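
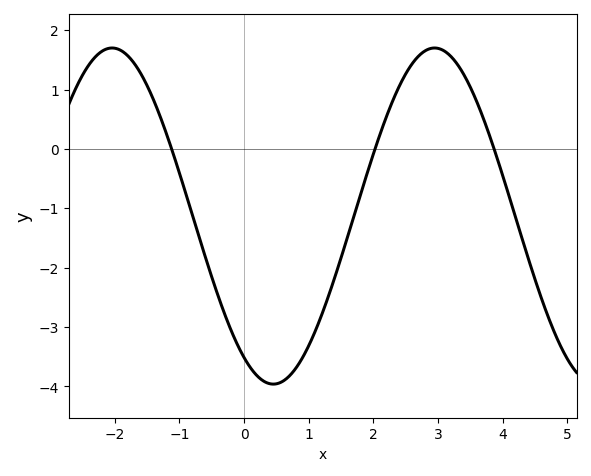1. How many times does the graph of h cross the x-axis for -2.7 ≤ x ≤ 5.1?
3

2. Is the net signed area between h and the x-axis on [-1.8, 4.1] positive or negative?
negative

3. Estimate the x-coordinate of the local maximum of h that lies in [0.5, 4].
2.95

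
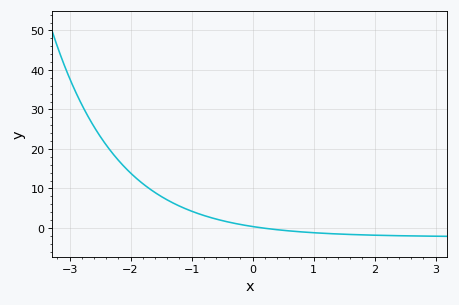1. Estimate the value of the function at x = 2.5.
-1.98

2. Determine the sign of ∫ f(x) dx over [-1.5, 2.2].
positive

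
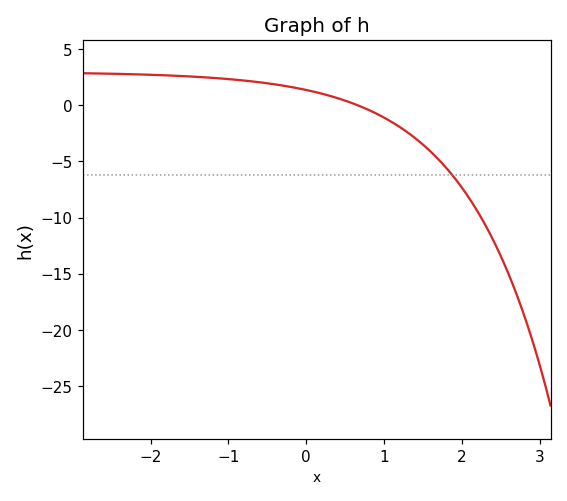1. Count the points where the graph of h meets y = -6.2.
1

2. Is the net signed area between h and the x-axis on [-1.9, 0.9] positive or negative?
positive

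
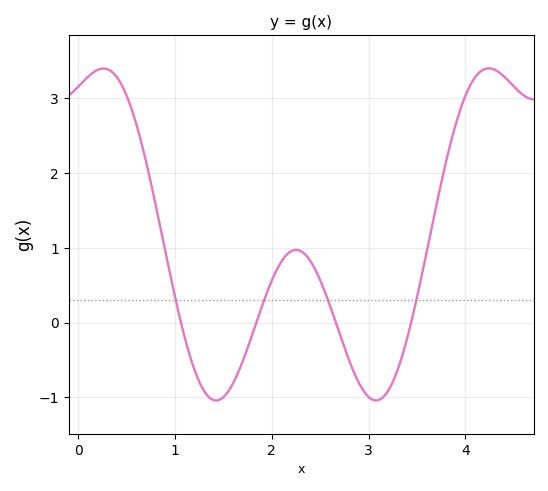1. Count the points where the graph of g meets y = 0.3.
4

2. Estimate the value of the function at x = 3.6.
0.9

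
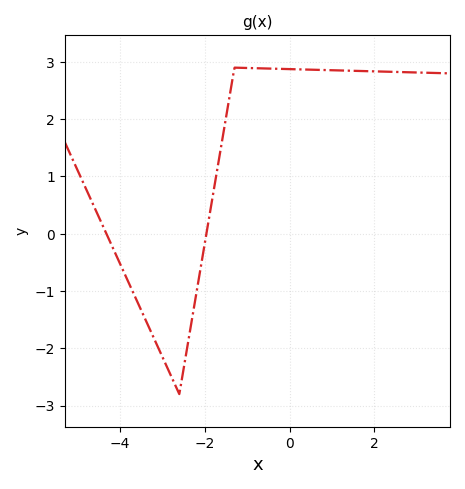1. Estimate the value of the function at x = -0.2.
2.88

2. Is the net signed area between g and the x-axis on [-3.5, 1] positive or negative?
positive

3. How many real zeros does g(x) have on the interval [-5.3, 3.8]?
2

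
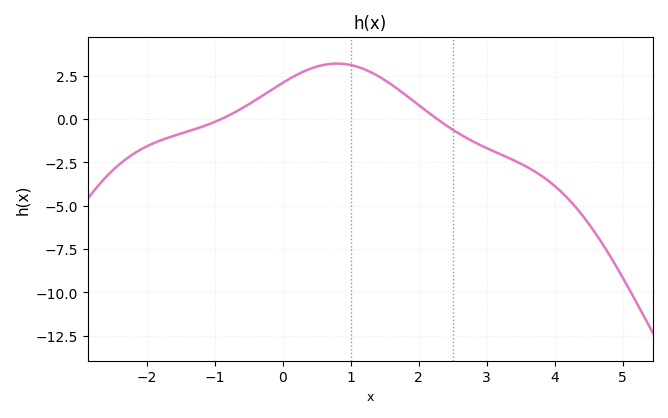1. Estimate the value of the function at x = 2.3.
0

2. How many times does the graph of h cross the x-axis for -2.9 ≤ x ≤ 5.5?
2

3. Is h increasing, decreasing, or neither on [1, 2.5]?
decreasing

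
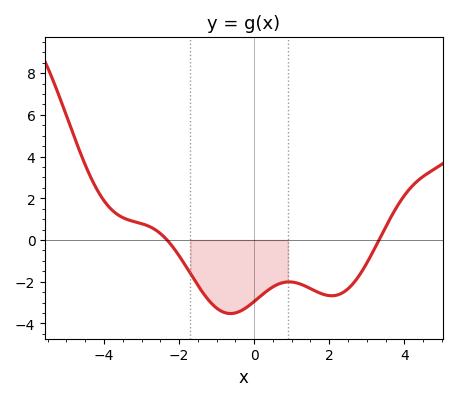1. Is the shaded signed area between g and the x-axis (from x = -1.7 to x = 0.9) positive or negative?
negative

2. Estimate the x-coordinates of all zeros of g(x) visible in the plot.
-2.4, 3.4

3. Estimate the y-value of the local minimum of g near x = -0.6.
-3.6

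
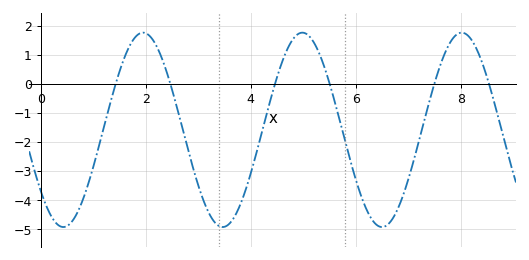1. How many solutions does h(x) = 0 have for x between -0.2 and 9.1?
6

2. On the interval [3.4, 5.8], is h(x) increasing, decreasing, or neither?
neither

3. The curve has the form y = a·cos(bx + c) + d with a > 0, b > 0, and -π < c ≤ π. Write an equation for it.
y = 3.34cos(2.1x + 2.2) - 1.58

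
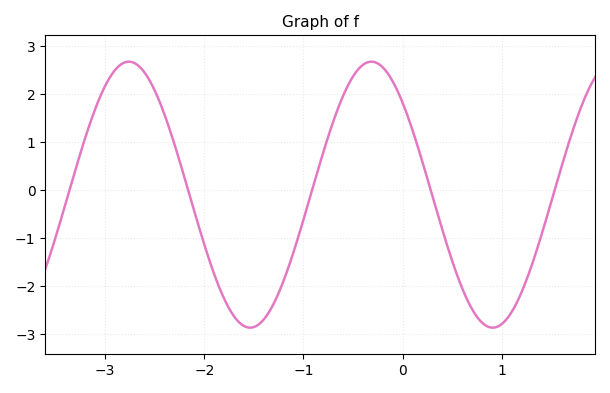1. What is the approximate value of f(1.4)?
-0.9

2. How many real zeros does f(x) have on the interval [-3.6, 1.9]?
5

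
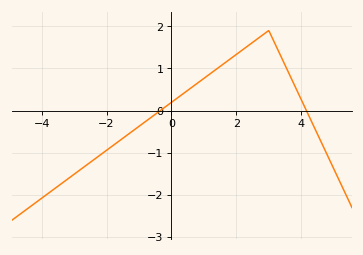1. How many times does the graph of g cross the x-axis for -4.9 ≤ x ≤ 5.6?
2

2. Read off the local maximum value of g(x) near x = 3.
1.9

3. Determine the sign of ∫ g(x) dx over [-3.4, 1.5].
negative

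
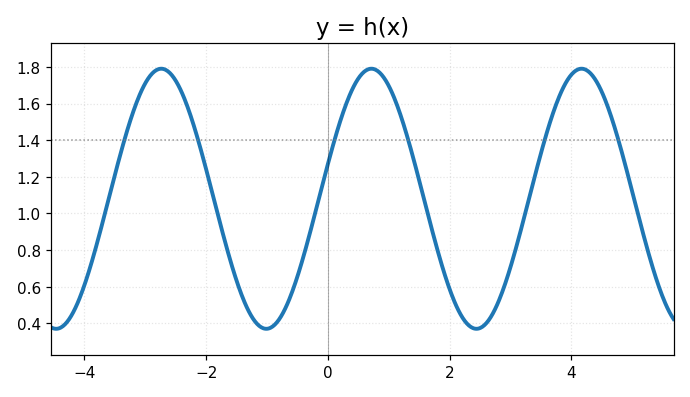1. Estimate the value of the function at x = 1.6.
1.06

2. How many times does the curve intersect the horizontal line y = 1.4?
6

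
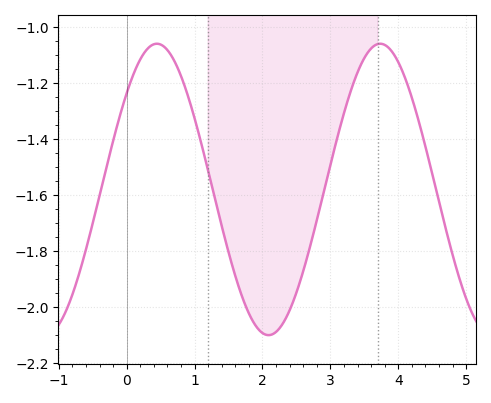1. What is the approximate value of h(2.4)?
-2.01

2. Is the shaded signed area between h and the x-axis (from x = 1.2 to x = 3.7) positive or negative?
negative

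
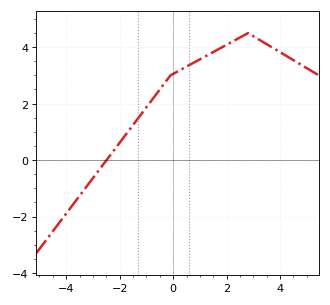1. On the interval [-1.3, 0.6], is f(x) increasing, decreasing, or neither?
increasing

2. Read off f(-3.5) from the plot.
-1.27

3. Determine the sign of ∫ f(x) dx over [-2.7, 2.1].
positive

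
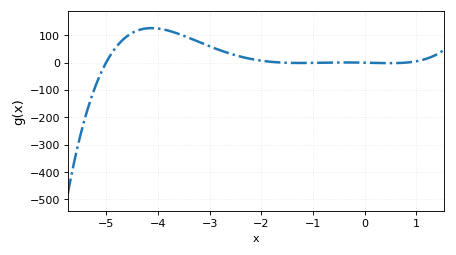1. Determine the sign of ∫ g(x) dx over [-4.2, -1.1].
positive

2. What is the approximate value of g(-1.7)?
1.11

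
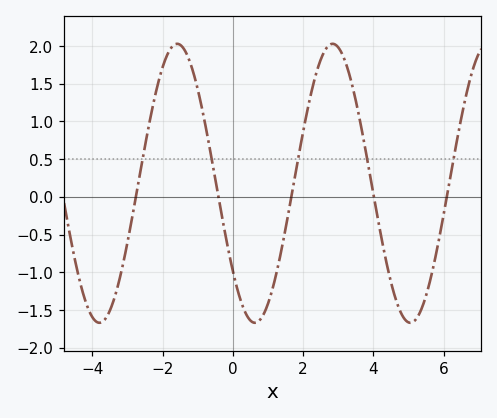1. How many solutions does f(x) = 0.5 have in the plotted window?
5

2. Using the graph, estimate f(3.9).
0.3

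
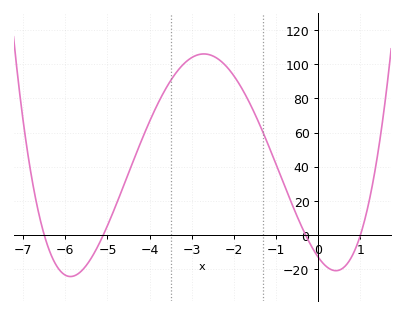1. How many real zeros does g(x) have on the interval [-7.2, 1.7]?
4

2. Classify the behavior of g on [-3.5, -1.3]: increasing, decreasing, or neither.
neither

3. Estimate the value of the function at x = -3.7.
82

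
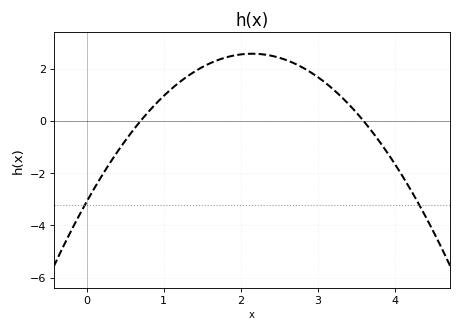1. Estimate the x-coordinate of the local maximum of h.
2.15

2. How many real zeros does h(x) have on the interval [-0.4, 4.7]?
2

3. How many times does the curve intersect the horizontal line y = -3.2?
2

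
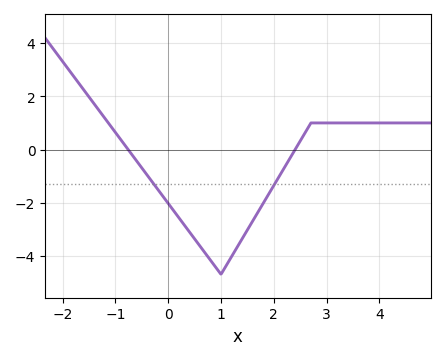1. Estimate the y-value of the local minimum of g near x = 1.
-4.6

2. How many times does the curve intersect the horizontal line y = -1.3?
2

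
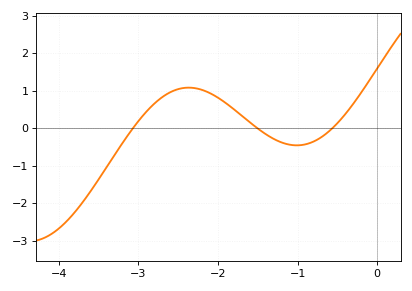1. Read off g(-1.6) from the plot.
0.157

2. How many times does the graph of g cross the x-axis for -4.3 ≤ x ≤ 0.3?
3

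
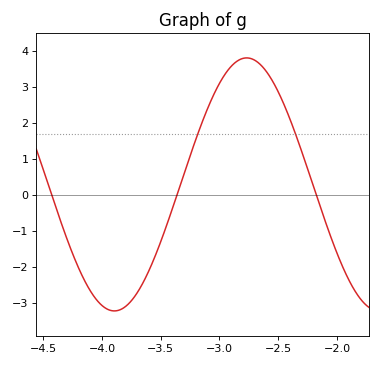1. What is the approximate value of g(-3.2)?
1.55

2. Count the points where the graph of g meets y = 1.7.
2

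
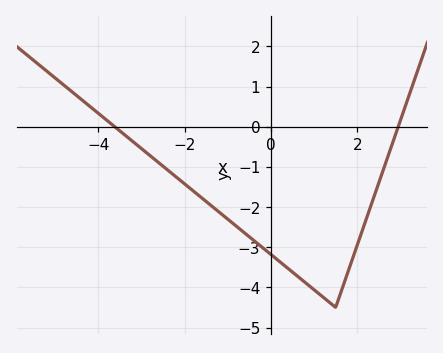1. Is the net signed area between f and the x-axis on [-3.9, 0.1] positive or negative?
negative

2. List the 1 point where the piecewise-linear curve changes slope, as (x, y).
(1.5, -4.5)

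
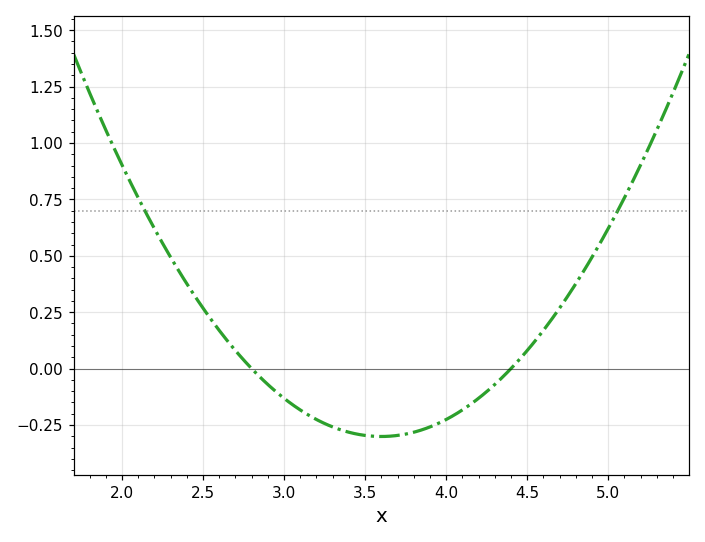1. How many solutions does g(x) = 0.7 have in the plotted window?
2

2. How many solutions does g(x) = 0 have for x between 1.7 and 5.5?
2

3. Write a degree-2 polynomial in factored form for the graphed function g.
y = 0.47(x - 2.8)(x - 4.4)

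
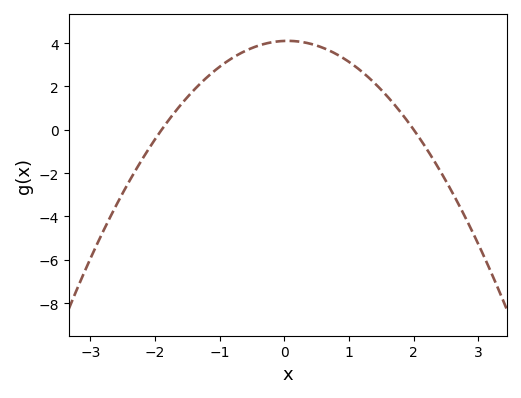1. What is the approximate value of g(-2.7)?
-4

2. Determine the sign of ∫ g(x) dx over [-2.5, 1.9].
positive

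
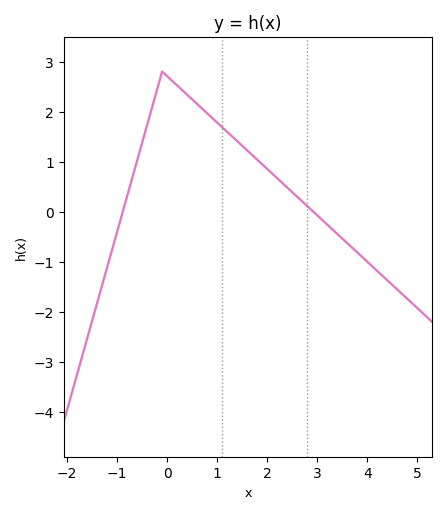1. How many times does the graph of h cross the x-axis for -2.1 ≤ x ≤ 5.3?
2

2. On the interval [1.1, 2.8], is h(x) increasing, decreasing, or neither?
decreasing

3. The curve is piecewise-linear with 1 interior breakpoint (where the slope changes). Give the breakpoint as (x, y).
(-0.1, 2.8)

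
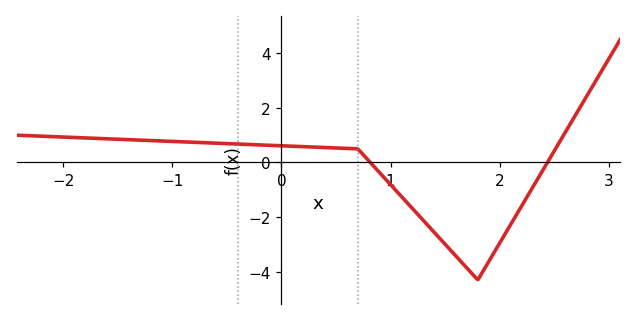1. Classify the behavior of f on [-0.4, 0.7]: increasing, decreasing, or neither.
decreasing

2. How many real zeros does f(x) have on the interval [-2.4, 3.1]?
2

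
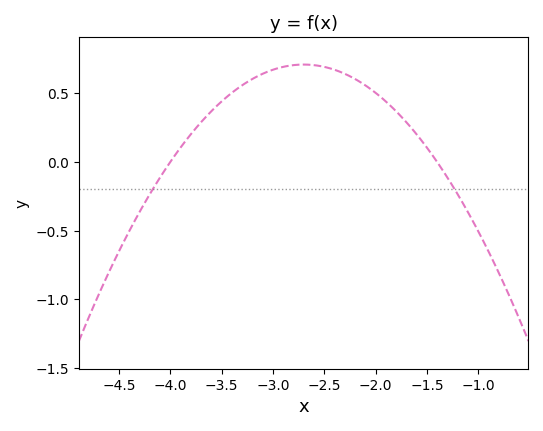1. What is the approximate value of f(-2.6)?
0.7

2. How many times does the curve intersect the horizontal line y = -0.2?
2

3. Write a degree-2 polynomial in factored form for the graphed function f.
y = -0.42(x + 4)(x + 1.4)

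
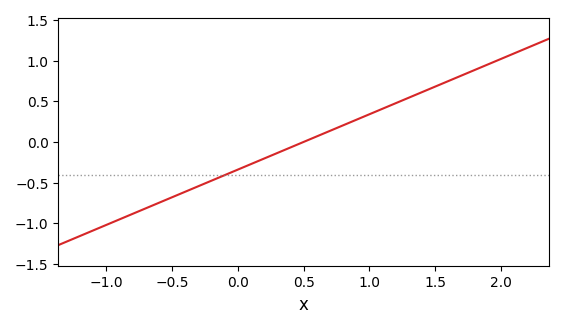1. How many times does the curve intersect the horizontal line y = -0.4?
1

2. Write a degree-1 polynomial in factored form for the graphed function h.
y = 0.68(x - 0.5)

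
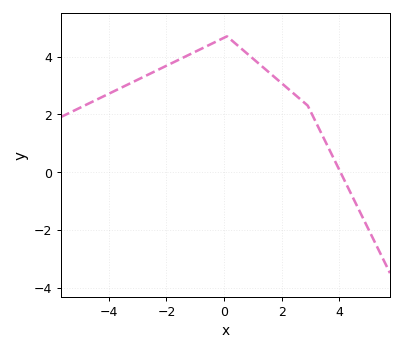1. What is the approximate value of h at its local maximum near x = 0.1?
4.7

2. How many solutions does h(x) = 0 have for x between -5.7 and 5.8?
1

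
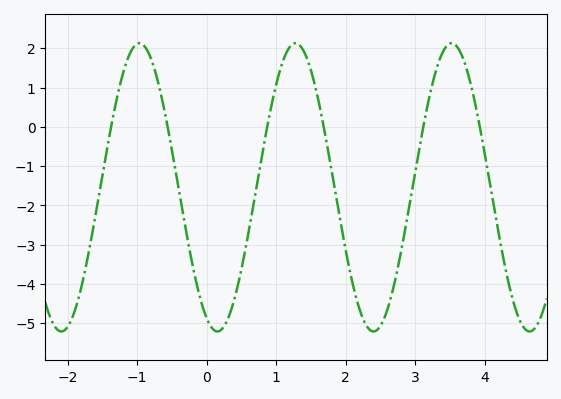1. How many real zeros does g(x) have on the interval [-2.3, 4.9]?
6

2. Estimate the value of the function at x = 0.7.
-1.7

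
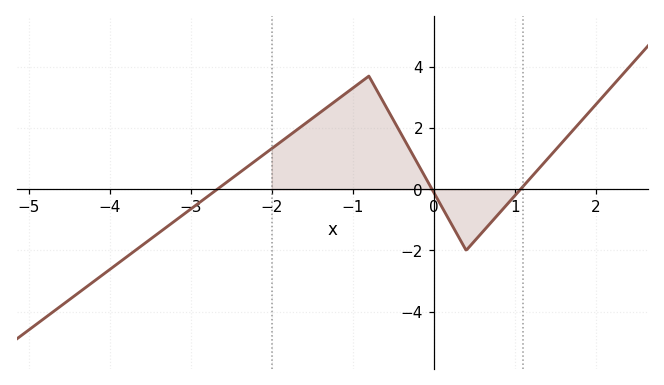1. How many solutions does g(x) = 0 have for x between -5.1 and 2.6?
3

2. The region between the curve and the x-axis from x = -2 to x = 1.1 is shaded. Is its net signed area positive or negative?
positive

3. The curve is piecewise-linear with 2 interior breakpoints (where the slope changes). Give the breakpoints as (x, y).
(-0.8, 3.7); (0.4, -2)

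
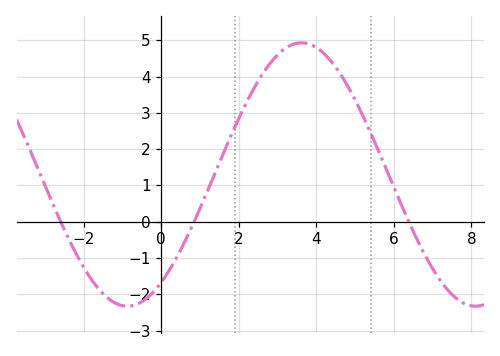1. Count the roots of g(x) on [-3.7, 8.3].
3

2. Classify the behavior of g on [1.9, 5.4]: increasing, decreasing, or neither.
neither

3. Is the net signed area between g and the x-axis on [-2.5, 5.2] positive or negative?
positive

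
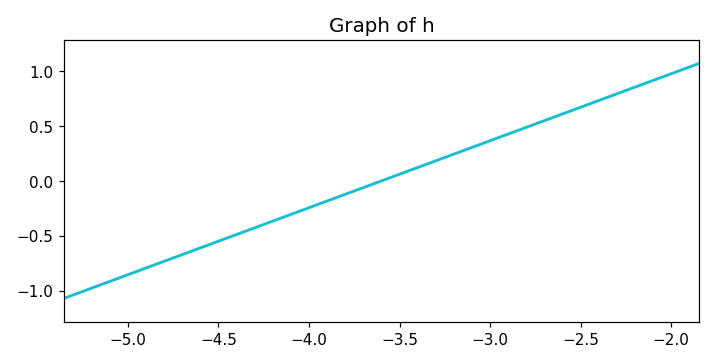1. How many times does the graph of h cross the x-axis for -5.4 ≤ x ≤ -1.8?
1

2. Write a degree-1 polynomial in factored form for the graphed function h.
y = 0.61(x + 3.6)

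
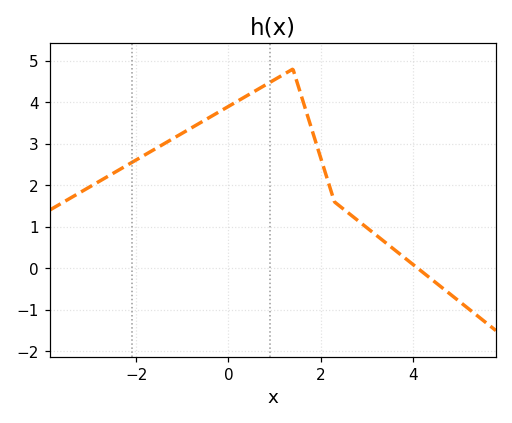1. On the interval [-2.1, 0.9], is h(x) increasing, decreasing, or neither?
increasing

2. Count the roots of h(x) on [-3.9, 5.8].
1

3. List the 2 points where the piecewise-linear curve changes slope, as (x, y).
(1.4, 4.8); (2.3, 1.6)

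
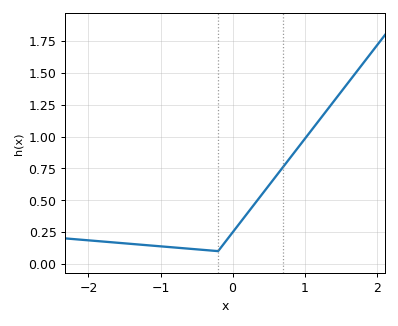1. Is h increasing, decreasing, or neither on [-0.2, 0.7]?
increasing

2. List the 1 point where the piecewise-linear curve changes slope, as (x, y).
(-0.2, 0.1)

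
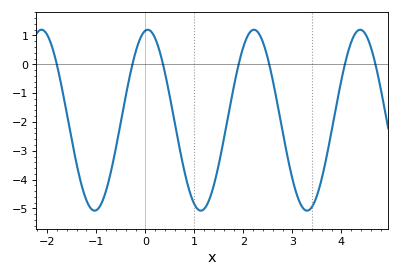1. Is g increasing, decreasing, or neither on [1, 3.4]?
neither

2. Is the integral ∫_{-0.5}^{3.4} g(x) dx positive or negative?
negative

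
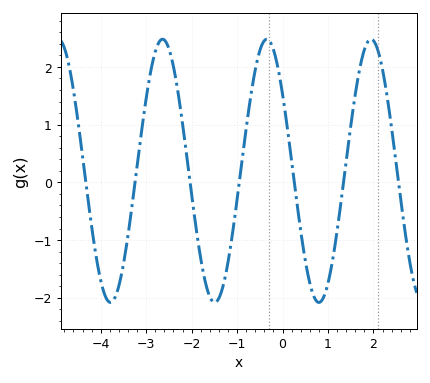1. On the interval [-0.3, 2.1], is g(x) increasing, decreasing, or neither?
neither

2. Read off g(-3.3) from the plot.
-0.336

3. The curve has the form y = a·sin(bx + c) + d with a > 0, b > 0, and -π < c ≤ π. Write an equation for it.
y = 2.28sin(2.74x + 2.52) + 0.2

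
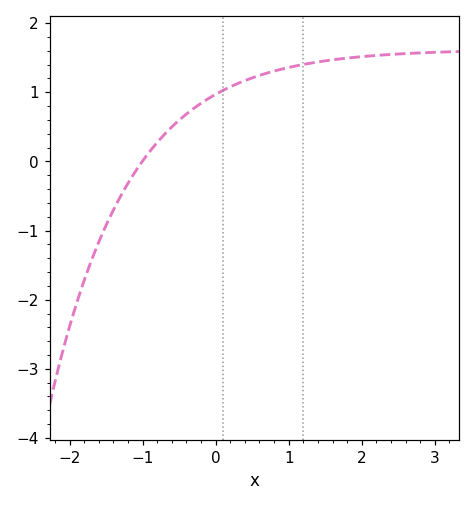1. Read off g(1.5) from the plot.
1.5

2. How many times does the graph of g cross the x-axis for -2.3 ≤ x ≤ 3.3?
1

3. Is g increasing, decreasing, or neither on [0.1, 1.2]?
increasing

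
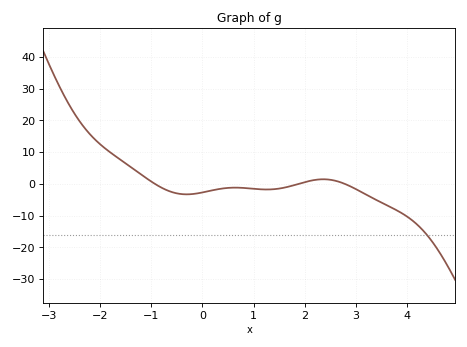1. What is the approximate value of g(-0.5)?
-2.98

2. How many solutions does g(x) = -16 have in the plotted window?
1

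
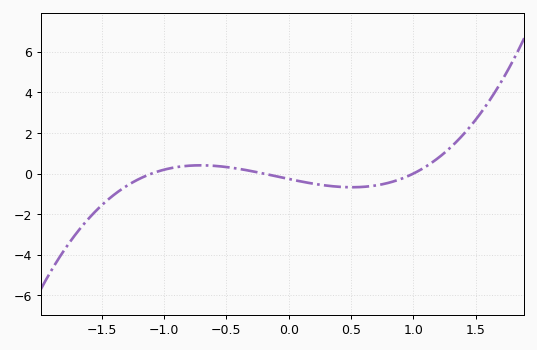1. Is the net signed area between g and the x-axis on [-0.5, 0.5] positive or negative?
negative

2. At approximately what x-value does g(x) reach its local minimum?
0.5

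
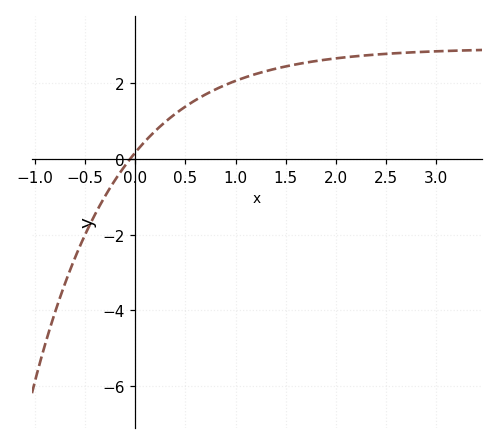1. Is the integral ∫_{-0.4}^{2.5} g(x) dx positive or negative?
positive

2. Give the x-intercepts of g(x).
-0.1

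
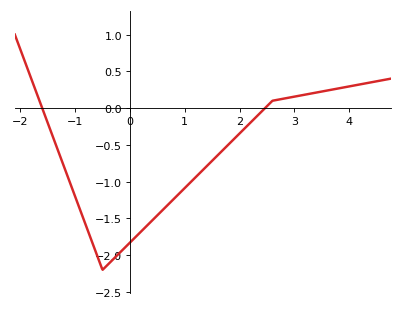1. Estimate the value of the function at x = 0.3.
-1.6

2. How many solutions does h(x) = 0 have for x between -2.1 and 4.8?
2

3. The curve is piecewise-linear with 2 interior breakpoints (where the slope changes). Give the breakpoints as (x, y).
(-0.5, -2.2); (2.6, 0.1)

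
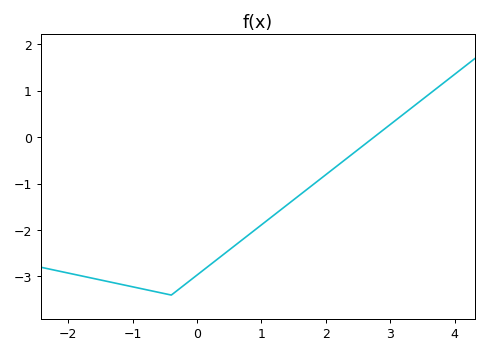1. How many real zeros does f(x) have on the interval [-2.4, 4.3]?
1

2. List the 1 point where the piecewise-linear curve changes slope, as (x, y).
(-0.4, -3.4)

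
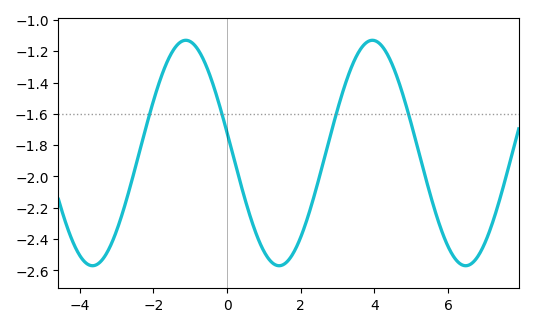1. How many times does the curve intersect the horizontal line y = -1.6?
4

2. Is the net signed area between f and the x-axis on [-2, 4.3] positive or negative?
negative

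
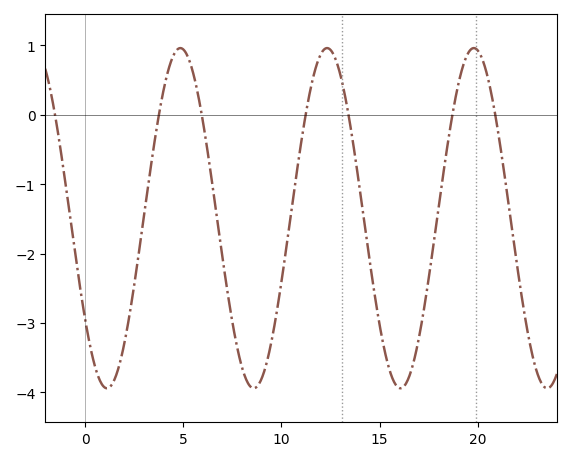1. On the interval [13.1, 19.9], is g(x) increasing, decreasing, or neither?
neither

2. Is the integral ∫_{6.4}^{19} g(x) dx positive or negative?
negative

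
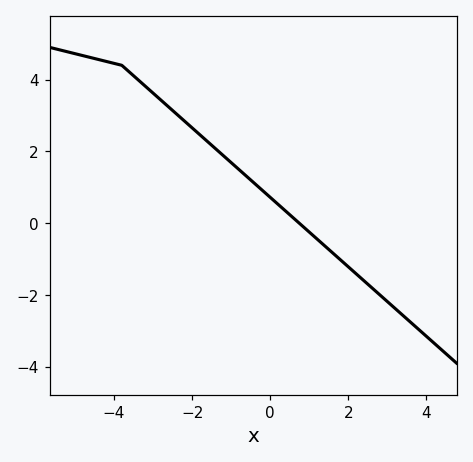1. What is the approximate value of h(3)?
-2.2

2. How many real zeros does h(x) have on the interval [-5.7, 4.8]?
1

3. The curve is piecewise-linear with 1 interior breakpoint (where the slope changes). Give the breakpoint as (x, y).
(-3.8, 4.4)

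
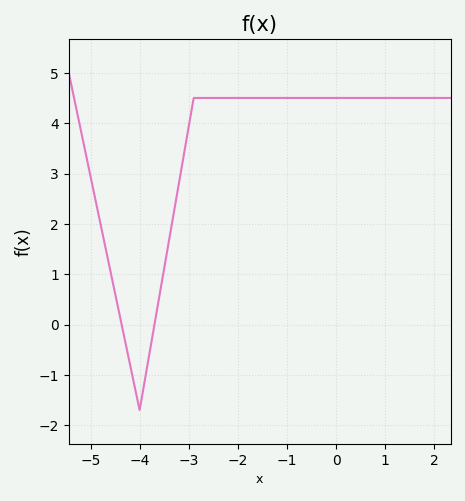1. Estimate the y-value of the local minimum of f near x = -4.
-1.7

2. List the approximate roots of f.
-4.37, -3.7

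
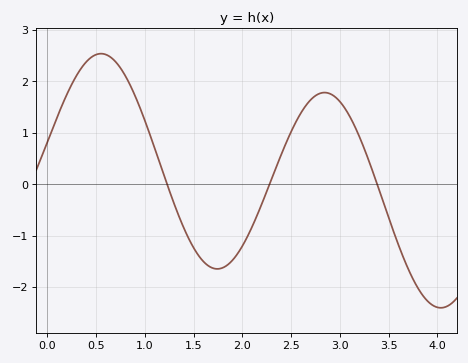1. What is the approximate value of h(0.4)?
2.38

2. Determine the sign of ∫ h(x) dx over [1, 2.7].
negative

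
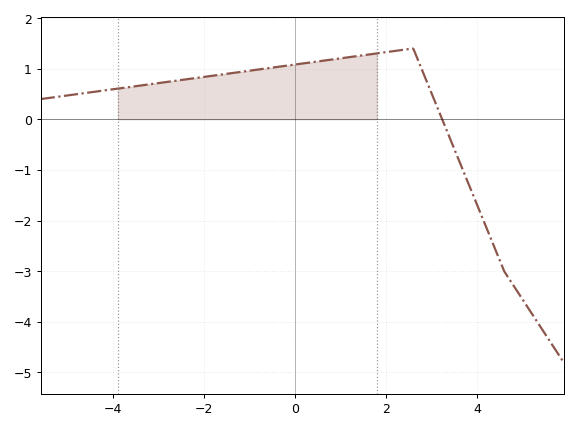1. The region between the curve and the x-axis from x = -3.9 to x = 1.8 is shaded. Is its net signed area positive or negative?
positive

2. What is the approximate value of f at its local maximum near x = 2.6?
1.4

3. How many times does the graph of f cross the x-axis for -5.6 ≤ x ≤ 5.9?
1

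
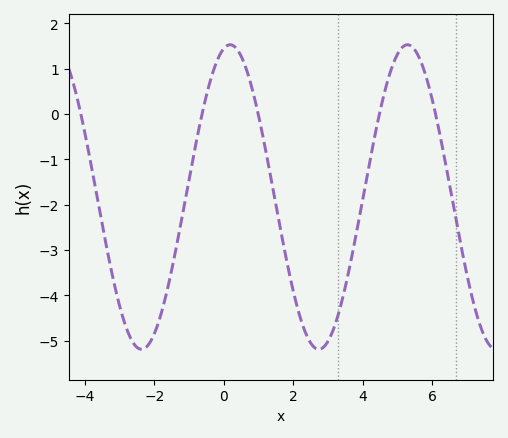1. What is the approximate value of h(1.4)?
-1.59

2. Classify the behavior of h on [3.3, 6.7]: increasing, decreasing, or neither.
neither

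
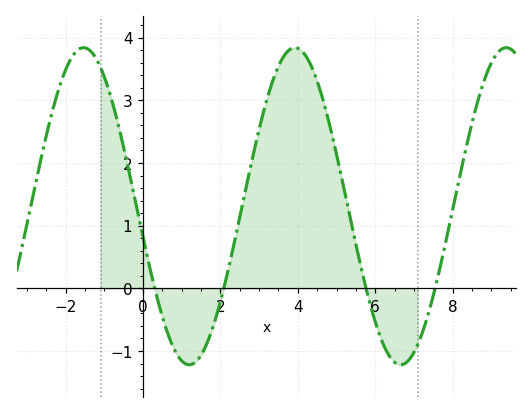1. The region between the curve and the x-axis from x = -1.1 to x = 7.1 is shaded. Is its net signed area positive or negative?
positive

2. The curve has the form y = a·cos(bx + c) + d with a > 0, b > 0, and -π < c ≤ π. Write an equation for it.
y = 2.53cos(1.15x + 1.77) + 1.31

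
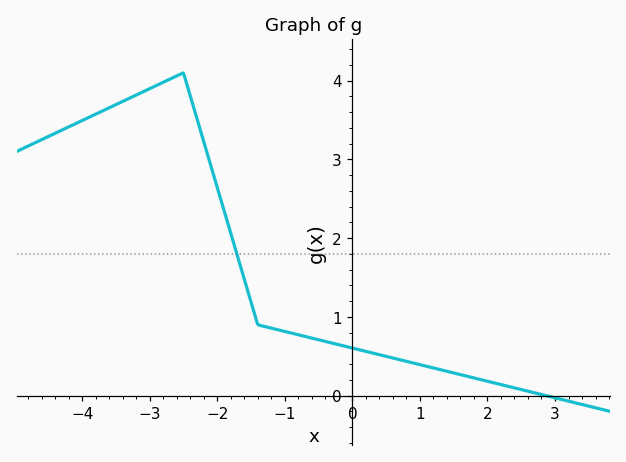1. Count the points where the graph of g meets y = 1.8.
1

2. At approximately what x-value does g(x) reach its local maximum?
-2.6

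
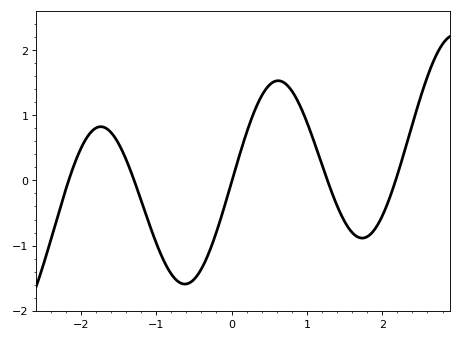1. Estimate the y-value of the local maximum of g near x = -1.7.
0.8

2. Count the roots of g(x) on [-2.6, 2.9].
5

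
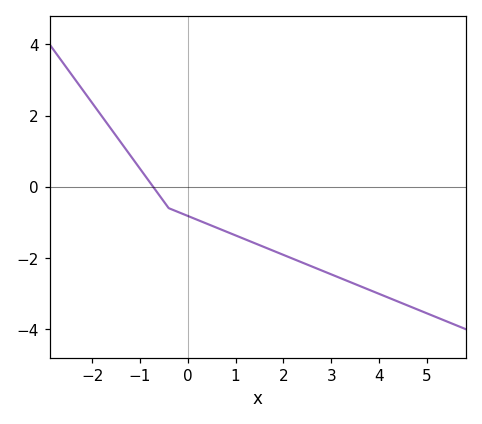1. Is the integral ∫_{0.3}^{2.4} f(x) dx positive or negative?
negative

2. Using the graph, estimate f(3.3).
-2.62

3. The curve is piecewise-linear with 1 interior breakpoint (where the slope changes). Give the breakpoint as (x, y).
(-0.4, -0.6)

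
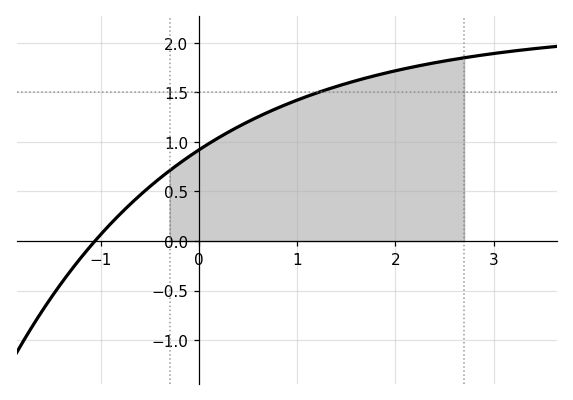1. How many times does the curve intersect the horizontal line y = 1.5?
1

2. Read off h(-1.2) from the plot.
-0.15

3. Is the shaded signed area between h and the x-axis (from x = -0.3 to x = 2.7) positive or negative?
positive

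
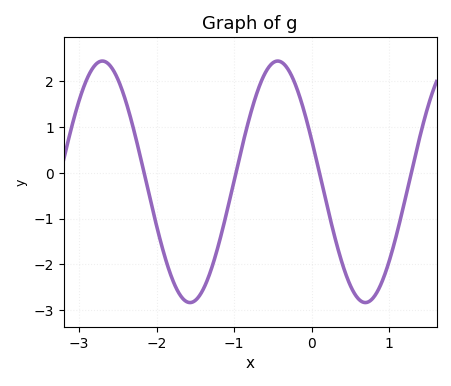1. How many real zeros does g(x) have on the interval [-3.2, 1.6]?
4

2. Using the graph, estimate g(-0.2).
1.87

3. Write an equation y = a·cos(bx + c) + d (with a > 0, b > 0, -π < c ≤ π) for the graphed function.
y = 2.63cos(2.78x + 1.22) - 0.2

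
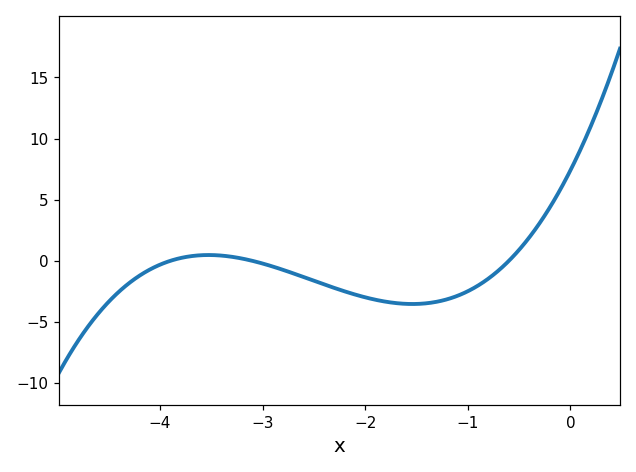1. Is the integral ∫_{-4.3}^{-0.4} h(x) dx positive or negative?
negative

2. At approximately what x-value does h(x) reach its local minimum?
-1.54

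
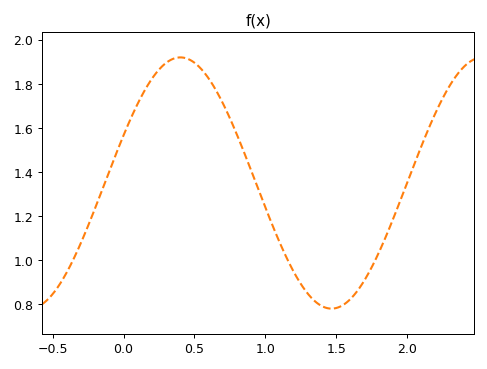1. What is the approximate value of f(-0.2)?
1.24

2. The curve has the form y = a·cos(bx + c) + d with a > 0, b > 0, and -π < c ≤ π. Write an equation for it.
y = 0.57cos(2.95x - 1.18) + 1.35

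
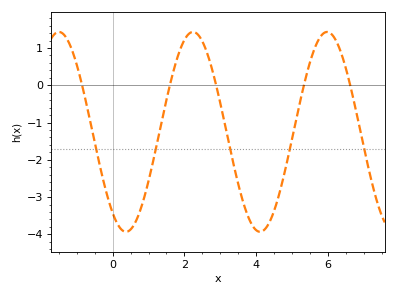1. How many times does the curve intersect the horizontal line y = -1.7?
5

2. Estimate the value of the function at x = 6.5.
0.5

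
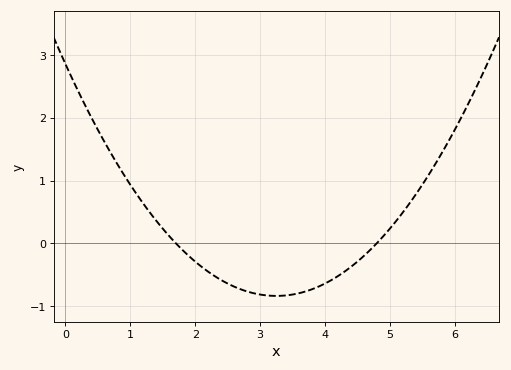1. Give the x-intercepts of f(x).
1.7, 4.8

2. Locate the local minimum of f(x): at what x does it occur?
3.2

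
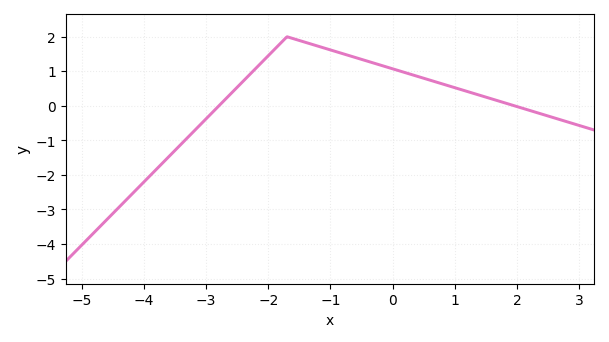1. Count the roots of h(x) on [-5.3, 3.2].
2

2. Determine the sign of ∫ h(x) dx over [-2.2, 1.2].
positive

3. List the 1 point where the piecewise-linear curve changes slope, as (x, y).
(-1.7, 2)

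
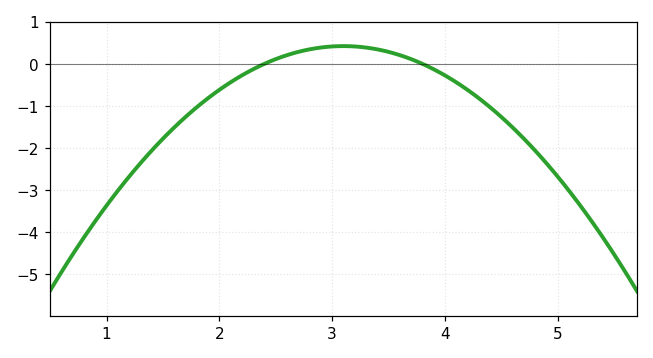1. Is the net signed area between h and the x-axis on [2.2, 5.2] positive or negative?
negative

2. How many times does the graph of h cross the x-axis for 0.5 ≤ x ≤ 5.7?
2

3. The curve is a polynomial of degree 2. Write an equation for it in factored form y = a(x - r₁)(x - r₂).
y = -0.86(x - 2.4)(x - 3.8)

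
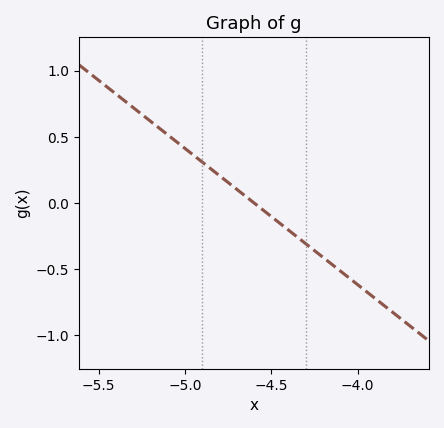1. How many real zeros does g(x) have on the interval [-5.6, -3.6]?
1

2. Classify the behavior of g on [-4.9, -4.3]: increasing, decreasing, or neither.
decreasing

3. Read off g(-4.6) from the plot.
0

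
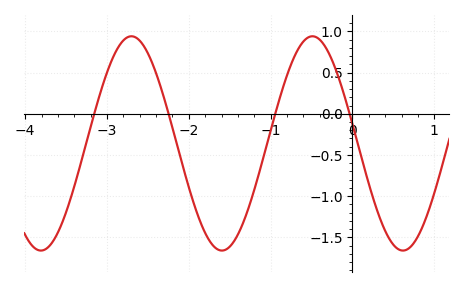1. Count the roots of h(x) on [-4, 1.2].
4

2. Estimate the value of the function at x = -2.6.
0.886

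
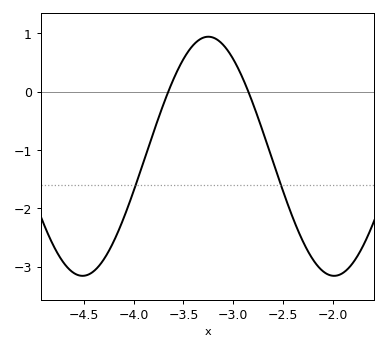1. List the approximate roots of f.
-3.65, -2.85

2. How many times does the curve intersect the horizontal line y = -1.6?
2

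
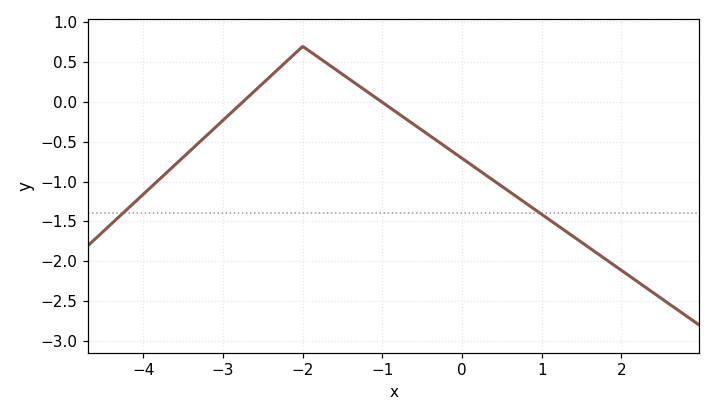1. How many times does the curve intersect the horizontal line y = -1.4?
2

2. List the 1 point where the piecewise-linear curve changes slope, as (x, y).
(-2, 0.7)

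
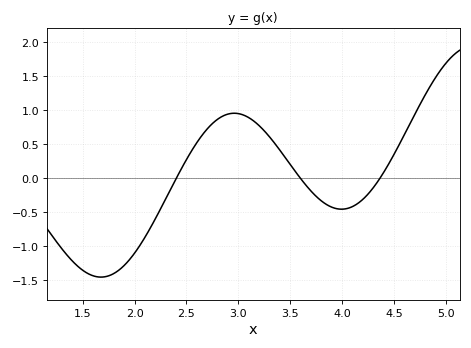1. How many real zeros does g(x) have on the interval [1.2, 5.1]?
3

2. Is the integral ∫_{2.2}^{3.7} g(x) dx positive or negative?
positive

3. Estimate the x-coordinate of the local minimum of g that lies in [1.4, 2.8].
1.7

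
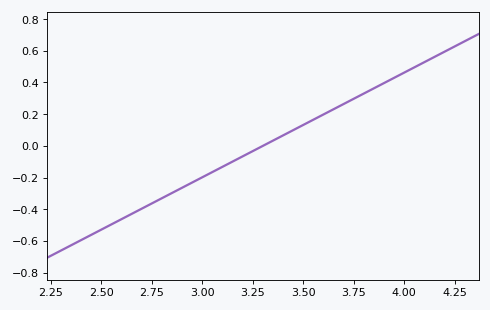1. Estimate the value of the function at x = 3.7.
0.264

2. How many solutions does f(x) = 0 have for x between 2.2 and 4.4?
1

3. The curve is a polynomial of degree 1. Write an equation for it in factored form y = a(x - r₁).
y = 0.66(x - 3.3)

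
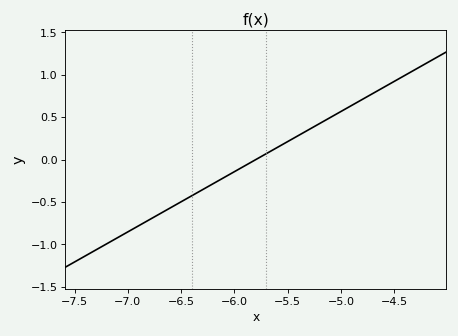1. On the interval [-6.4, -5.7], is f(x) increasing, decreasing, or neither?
increasing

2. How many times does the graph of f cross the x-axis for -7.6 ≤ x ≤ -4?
1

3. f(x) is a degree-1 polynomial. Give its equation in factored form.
y = 0.71(x + 5.8)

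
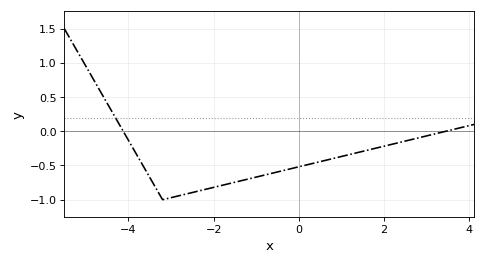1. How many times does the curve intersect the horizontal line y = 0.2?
1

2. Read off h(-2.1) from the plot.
-0.85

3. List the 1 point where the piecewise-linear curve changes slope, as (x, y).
(-3.2, -1)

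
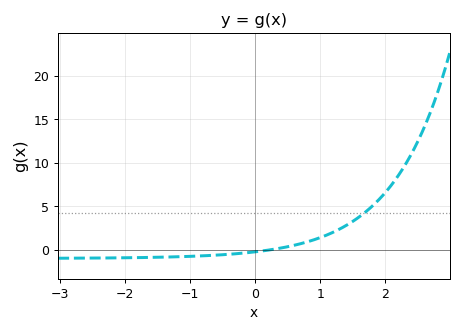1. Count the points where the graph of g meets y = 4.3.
1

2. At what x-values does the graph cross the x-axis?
0.2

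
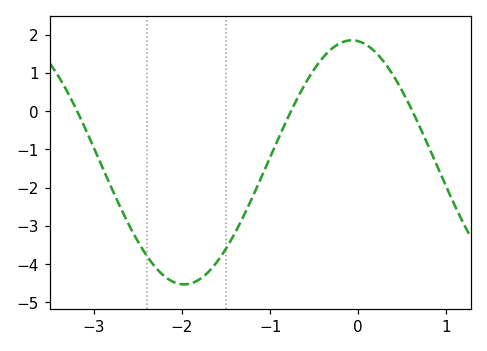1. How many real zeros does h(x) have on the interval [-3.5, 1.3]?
3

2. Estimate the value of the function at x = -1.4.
-3.19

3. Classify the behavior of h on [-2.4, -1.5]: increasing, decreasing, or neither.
neither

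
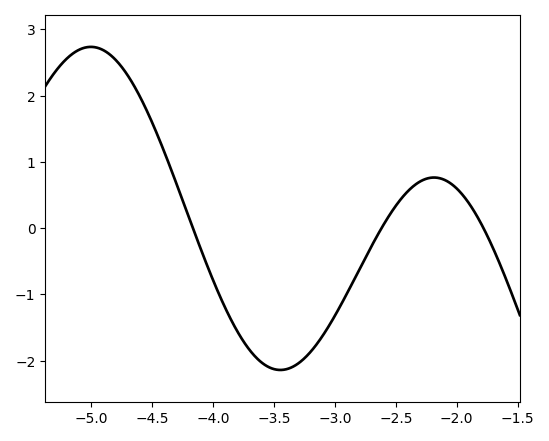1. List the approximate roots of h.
-4.2, -2.6, -1.8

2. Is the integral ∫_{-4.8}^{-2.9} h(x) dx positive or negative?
negative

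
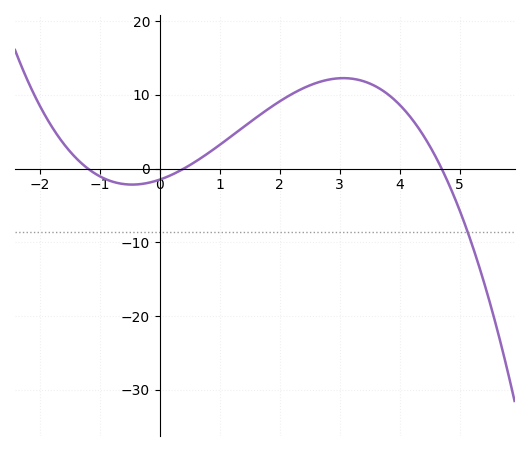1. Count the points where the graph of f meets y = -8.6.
1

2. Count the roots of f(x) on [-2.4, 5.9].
3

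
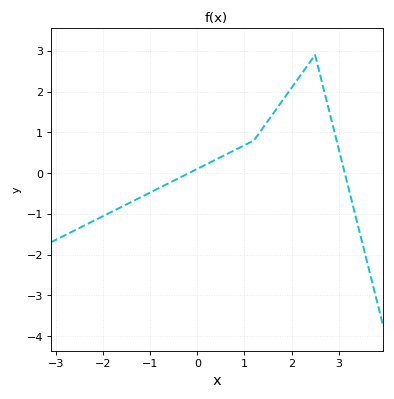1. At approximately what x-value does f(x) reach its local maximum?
2.5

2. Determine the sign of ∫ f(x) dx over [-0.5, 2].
positive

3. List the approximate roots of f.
-0.2, 3.1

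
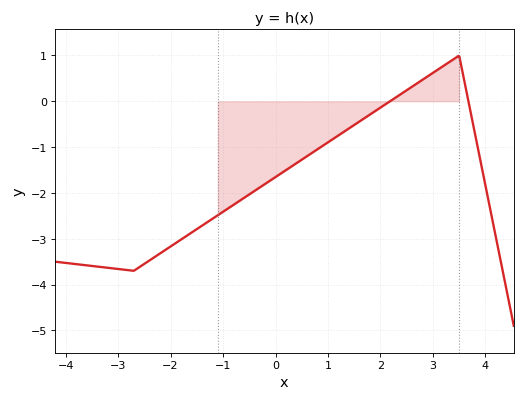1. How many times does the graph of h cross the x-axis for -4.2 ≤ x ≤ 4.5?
2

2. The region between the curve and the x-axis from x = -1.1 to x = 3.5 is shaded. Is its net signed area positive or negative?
negative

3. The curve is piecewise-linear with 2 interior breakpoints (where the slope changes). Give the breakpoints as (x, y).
(-2.7, -3.7); (3.5, 1)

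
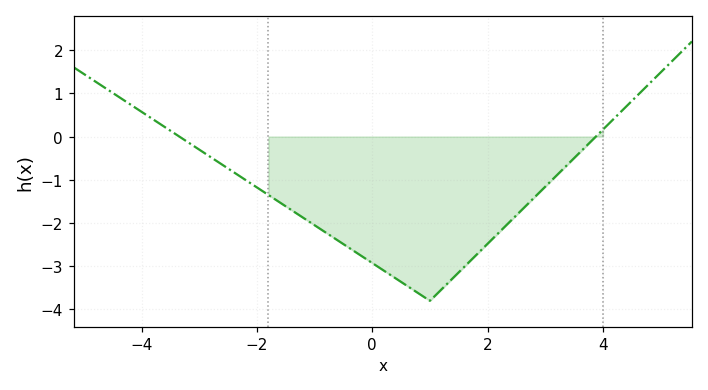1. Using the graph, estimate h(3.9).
0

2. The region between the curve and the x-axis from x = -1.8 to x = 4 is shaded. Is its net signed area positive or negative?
negative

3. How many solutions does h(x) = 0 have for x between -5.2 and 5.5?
2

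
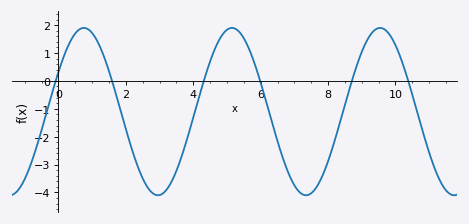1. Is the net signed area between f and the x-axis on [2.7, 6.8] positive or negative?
negative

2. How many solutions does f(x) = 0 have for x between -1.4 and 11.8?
6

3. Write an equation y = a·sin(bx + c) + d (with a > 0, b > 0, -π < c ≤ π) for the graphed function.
y = 3sin(1.43x + 0.492) - 1.1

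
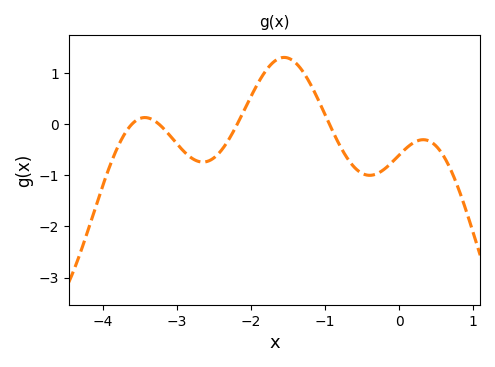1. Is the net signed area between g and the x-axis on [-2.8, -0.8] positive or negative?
positive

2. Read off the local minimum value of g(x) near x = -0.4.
-1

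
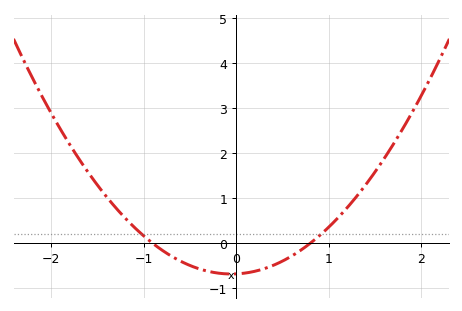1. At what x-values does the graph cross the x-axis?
-0.9, 0.8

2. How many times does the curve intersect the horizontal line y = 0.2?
2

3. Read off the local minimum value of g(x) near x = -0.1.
-0.679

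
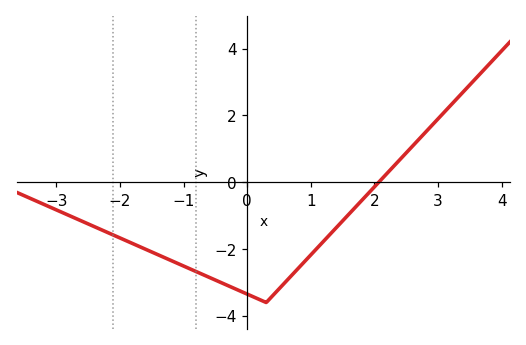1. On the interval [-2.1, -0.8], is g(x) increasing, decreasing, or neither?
decreasing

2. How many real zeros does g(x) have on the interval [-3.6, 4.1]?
1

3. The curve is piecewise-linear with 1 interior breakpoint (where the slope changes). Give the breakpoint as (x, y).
(0.3, -3.6)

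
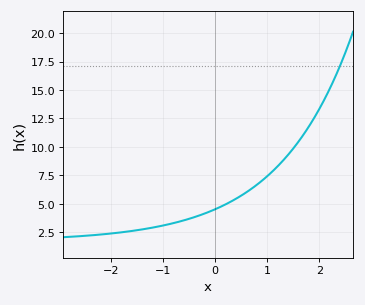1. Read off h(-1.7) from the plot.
2.56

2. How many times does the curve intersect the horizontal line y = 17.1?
1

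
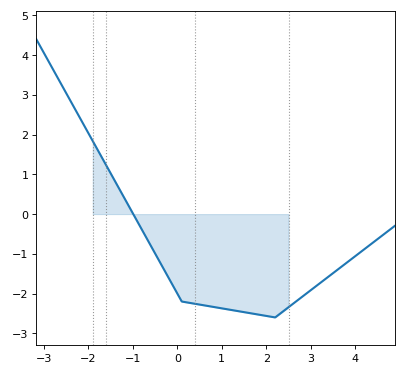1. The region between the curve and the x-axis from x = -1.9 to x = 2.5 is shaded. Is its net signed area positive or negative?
negative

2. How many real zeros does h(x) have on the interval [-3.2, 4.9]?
1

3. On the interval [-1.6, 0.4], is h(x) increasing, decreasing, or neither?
decreasing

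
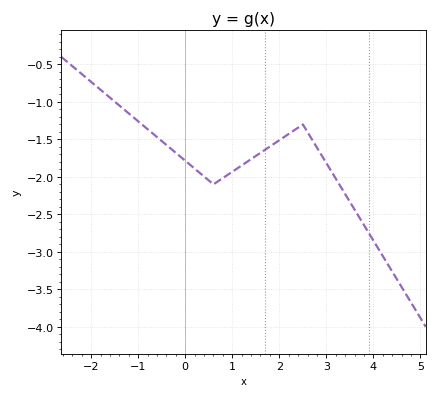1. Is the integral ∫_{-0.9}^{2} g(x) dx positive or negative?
negative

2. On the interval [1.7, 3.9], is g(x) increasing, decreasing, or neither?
neither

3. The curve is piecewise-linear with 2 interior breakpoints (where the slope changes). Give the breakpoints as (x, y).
(0.6, -2.1); (2.5, -1.3)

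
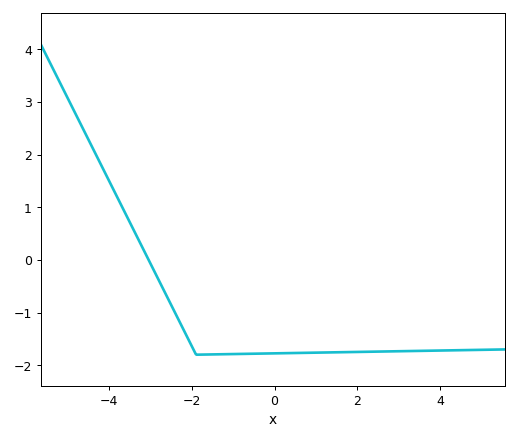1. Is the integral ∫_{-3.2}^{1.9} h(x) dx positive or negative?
negative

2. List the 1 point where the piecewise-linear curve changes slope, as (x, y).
(-1.9, -1.8)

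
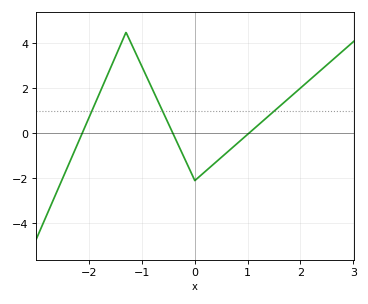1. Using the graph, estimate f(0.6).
-0.864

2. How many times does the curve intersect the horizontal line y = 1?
3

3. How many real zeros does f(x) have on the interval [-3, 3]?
3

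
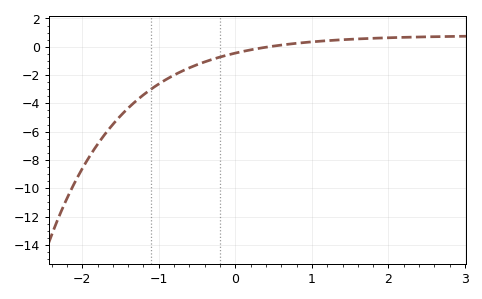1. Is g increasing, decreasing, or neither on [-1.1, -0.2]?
increasing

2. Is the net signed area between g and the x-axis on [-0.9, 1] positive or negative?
negative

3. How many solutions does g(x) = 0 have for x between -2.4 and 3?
1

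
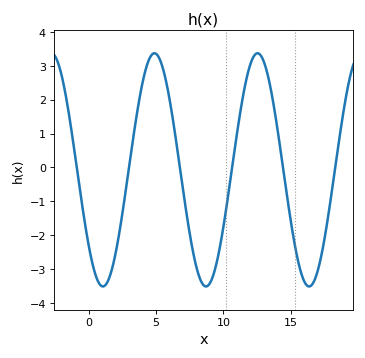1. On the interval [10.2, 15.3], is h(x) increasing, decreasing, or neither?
neither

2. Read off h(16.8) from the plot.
-3.3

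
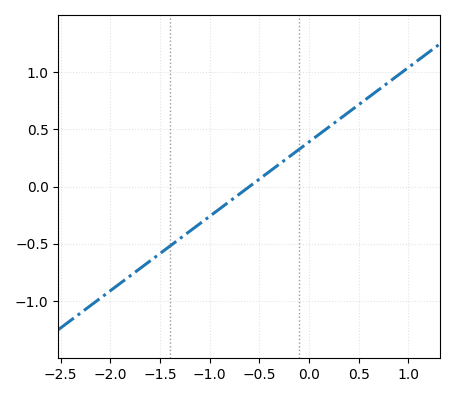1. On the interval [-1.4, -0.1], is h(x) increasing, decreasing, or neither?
increasing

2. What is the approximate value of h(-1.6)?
-0.65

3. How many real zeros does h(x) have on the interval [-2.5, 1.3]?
1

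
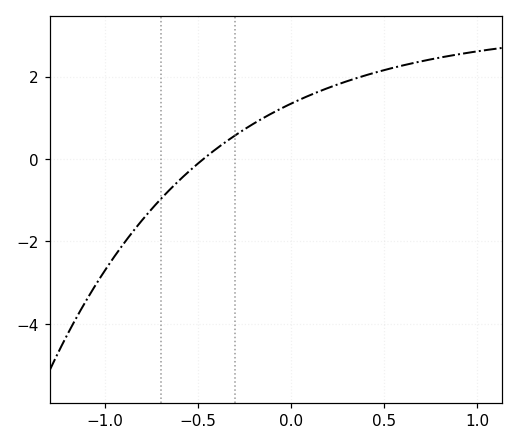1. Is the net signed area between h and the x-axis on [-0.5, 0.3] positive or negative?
positive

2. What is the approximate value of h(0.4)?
2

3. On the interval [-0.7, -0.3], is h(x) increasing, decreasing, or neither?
increasing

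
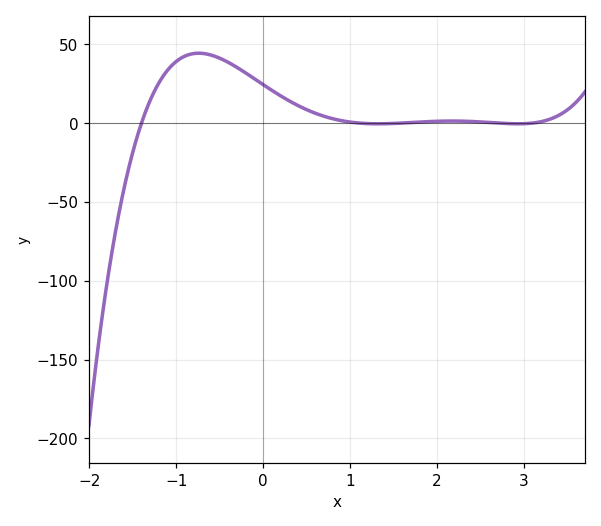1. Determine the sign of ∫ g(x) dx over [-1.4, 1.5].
positive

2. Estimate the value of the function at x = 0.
25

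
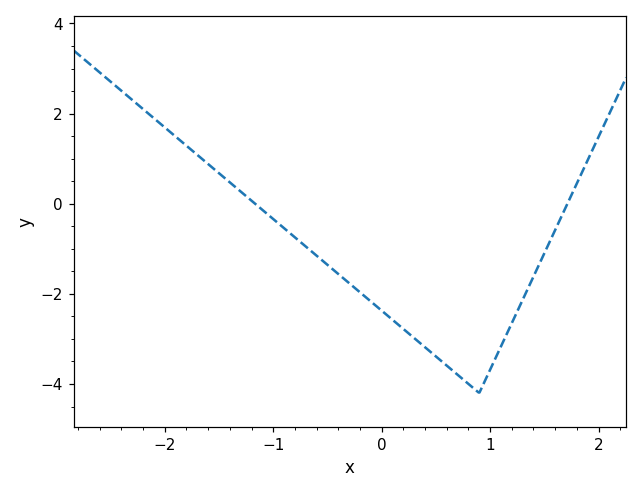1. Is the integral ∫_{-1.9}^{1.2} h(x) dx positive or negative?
negative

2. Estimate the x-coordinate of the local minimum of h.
0.9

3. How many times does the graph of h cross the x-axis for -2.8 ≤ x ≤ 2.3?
2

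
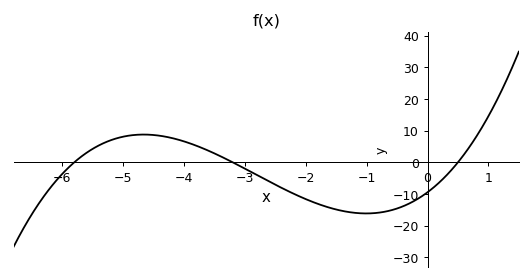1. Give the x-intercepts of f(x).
-5.8, -3.2, 0.5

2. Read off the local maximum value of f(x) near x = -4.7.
8.76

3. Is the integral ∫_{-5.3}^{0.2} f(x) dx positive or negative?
negative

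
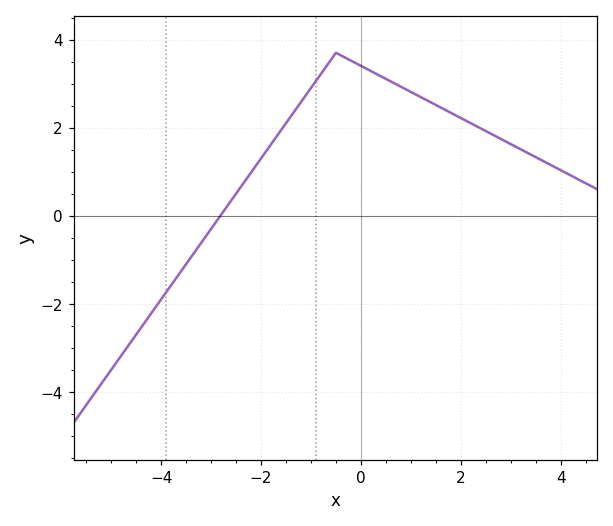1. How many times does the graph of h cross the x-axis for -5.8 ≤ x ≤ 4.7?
1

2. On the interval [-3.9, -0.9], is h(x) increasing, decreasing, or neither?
increasing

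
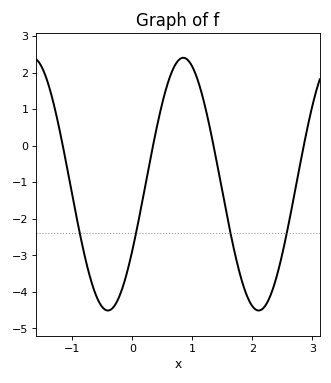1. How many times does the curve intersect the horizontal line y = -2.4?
4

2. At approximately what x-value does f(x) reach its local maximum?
0.848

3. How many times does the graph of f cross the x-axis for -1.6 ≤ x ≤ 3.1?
4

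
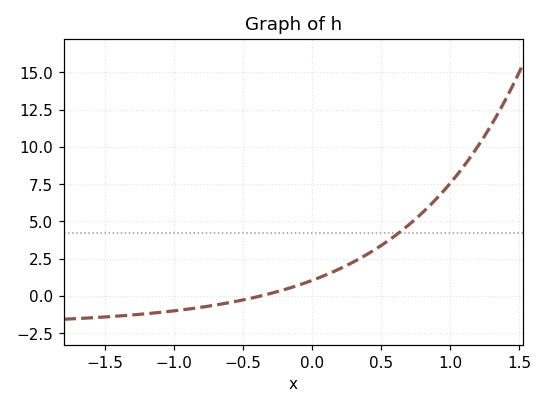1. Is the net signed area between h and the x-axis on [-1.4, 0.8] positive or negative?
positive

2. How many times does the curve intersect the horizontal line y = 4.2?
1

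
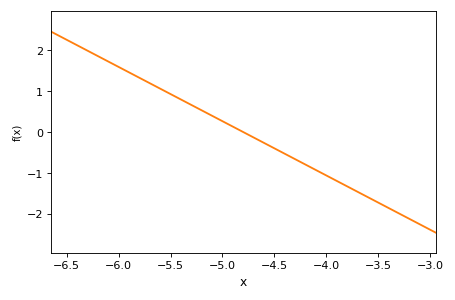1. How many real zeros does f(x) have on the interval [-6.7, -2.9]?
1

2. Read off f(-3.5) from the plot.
-1.7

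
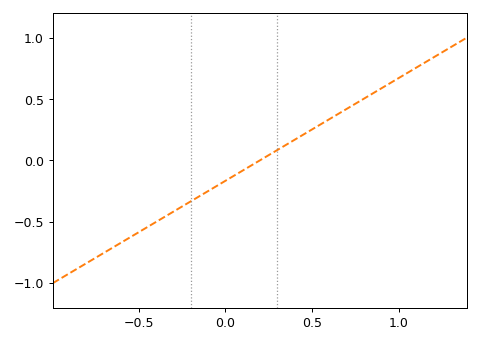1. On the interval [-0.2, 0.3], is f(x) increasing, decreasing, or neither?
increasing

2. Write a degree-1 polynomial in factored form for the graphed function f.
y = 0.84(x - 0.2)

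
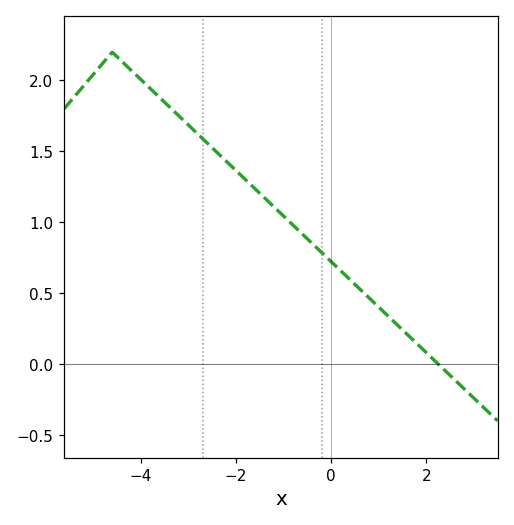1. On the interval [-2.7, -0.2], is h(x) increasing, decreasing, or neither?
decreasing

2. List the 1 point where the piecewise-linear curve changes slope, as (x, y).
(-4.6, 2.2)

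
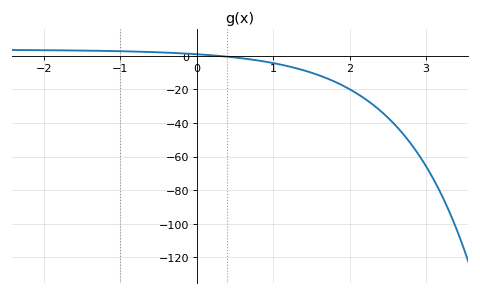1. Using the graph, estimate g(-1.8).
4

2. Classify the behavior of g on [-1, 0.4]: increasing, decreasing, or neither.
decreasing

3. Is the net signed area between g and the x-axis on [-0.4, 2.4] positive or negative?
negative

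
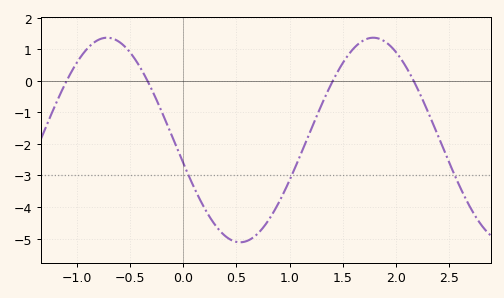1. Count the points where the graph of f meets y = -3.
3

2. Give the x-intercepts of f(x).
-1.1, -0.338, 1.41, 2.17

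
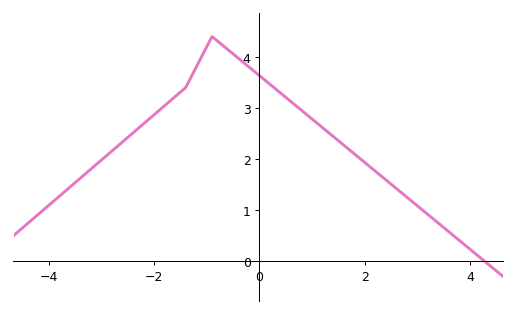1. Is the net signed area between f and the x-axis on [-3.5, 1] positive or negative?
positive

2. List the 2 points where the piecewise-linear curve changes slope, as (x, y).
(-1.4, 3.4); (-0.9, 4.4)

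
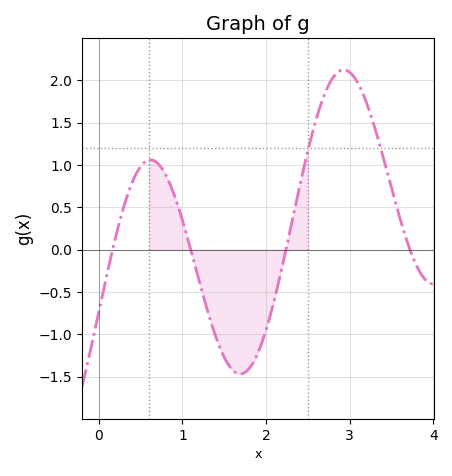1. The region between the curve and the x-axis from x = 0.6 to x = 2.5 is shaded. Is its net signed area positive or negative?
negative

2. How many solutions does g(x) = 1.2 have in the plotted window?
2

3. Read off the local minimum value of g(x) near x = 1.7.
-1.45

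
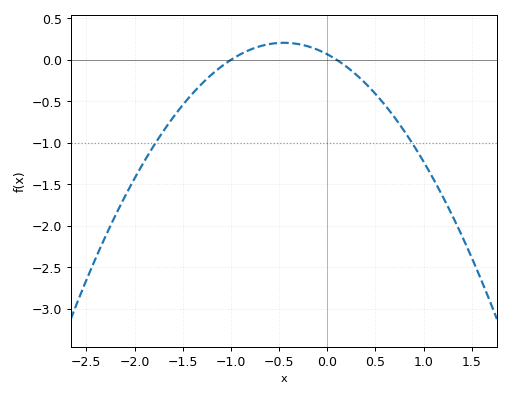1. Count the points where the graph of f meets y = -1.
2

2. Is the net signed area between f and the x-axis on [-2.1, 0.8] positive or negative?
negative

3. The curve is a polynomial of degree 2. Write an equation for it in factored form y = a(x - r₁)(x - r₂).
y = -0.68(x + 1)(x - 0.1)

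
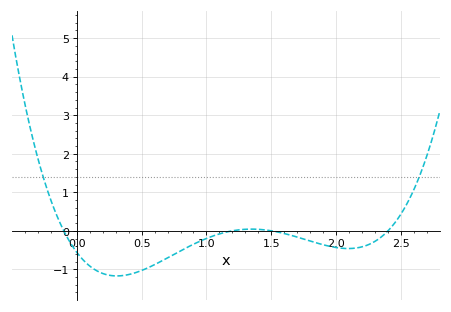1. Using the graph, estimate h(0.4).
-1.14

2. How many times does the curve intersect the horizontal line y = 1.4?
2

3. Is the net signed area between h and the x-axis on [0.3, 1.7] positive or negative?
negative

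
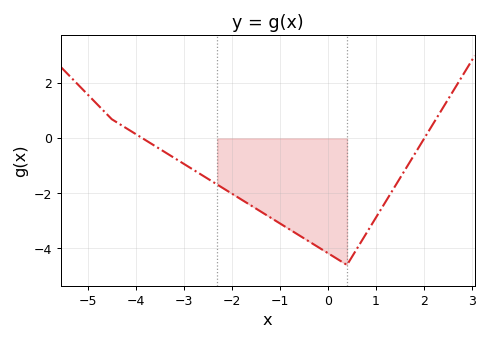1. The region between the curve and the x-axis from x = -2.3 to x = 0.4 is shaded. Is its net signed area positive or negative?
negative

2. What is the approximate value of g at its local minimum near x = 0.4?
-4.6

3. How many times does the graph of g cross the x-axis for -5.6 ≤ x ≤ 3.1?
2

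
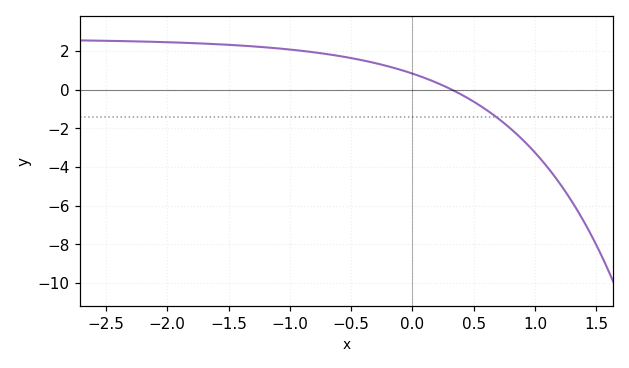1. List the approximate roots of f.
0.323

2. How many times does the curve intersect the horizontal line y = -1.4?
1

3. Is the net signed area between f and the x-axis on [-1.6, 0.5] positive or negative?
positive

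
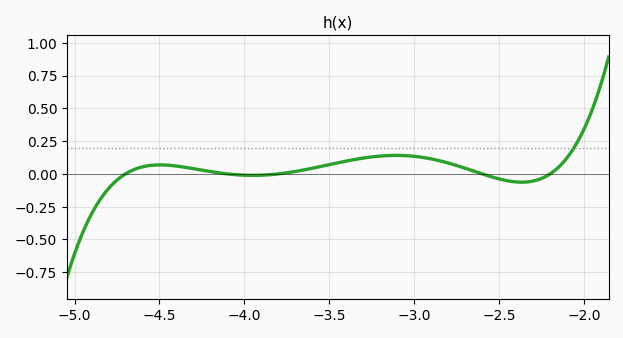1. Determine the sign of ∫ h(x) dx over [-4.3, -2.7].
positive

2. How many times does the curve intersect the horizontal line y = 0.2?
1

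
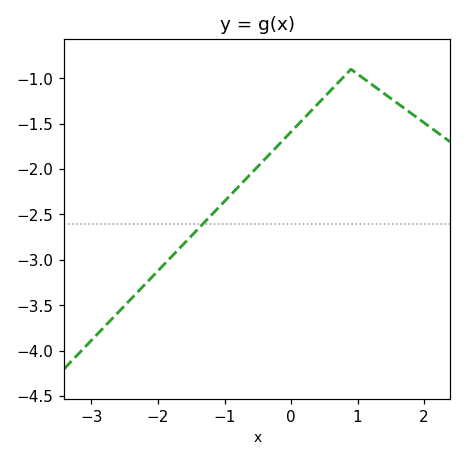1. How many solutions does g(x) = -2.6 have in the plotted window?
1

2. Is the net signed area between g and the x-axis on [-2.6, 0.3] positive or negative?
negative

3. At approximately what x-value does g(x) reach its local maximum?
0.9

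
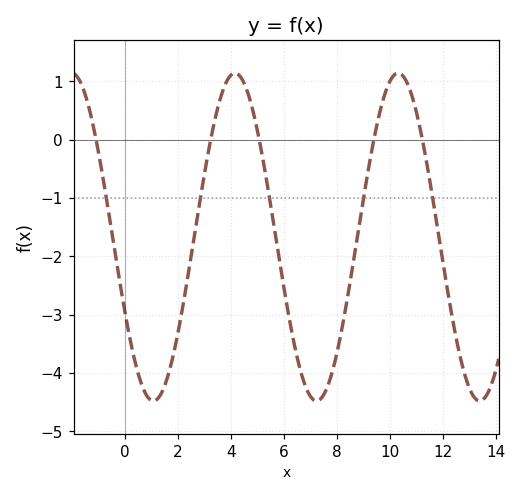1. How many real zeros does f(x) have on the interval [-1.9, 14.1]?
5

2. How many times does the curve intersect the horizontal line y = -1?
5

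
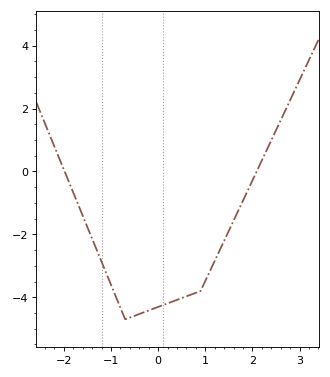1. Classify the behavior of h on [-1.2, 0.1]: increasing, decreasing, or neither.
neither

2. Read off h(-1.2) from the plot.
-2.87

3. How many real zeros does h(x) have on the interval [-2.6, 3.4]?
2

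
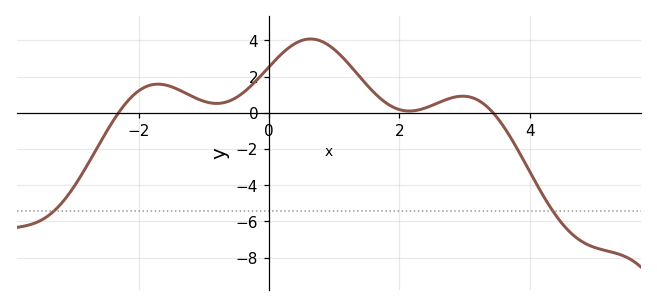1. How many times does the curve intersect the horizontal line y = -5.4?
2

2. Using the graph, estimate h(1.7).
0.8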